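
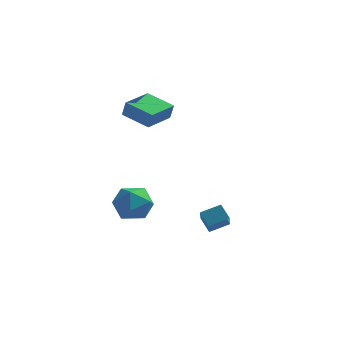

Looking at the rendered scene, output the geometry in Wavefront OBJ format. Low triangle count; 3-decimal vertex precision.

v -1.755 1.083 1.577
v -1.531 0.969 2.378
v -1.298 2.603 1.665
v -1.074 2.489 2.467
v -0.366 0.691 1.133
v -0.142 0.577 1.935
v 0.091 2.211 1.222
v 0.315 2.097 2.023
v -0.04 -3.375 -0.878
v 0.924 -3.122 -0.807
v 0.276 -4.198 -2.233
v 1.24 -3.945 -2.162
v 0.84 -4.579 -1.502
v 0.645 -4.07 -0.664
v 0.555 -3.25 -2.376
v 0.36 -2.741 -1.538
v 1.291 -3.044 -1.733
v 1.468 -3.866 -1.193
v -0.268 -3.454 -1.847
v -0.091 -4.276 -1.307
v 3.613 -3.824 -1.513
v 4.359 -3.319 -1.153
v 3.164 -2.416 -2.558
v 3.91 -1.911 -2.198
v 4.09 -4.109 -2.102
v 4.836 -3.604 -1.742
v 3.641 -2.701 -3.147
v 4.387 -2.196 -2.787
f 2 4 1
f 5 2 1
f 1 4 3
f 3 5 1
f 2 8 4
f 6 2 5
f 6 8 2
f 4 8 3
f 7 5 3
f 3 8 7
f 7 6 5
f 8 6 7
f 9 20 14
f 9 14 10
f 9 10 16
f 9 16 19
f 9 19 20
f 10 14 18
f 14 20 13
f 20 19 11
f 19 16 15
f 16 10 17
f 12 18 13
f 12 13 11
f 12 11 15
f 12 15 17
f 12 17 18
f 13 18 14
f 11 13 20
f 15 11 19
f 17 15 16
f 18 17 10
f 22 24 21
f 25 22 21
f 21 24 23
f 23 25 21
f 22 28 24
f 26 22 25
f 26 28 22
f 24 28 23
f 27 25 23
f 23 28 27
f 27 26 25
f 28 26 27



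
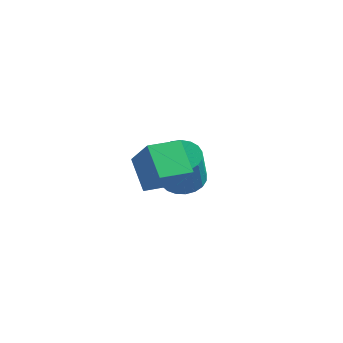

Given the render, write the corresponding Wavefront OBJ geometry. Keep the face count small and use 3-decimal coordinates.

v -2.136 -2.398 2.078
v -3.15 -1.471 3.046
v -1.222 -1.21 1.897
v -2.236 -0.283 2.865
v -1.124 -2.937 3.655
v -2.138 -2.01 4.623
v -0.21 -1.749 3.474
v -1.224 -0.822 4.442
v -2.982 3.071 -1.414
v -2.467 3.941 -1.17
v -2.424 3.38 0.739
v -2.938 2.509 0.494
v -2.879 4.064 -1.125
v -2.836 3.503 0.784
v -3.309 4.016 -1.129
v -3.266 3.454 0.78
v -3.682 3.804 -1.183
v -3.639 3.242 0.726
v -3.934 3.465 -1.277
v -3.891 2.904 0.632
v -4.021 3.058 -1.394
v -3.978 2.497 0.514
v -3.929 2.653 -1.515
v -3.886 2.092 0.393
v -3.673 2.321 -1.619
v -3.629 1.76 0.29
v -3.297 2.118 -1.687
v -3.254 1.557 0.221
v -2.867 2.08 -1.708
v -2.823 1.518 0.2
v -2.456 2.213 -1.679
v -2.413 1.652 0.23
v -2.137 2.494 -1.603
v -2.093 1.933 0.306
v -1.963 2.875 -1.495
v -1.92 2.314 0.414
v -1.966 3.29 -1.373
v -1.923 2.729 0.536
v -2.144 3.667 -1.258
v -2.101 3.106 0.651
f 2 4 1
f 5 2 1
f 1 4 3
f 3 5 1
f 2 8 4
f 6 2 5
f 6 8 2
f 4 8 3
f 7 5 3
f 3 8 7
f 7 6 5
f 8 6 7
f 10 9 13
f 10 13 11
f 11 13 14
f 11 14 12
f 13 9 15
f 13 15 14
f 14 15 16
f 14 16 12
f 15 9 17
f 15 17 16
f 16 17 18
f 16 18 12
f 17 9 19
f 17 19 18
f 18 19 20
f 18 20 12
f 19 9 21
f 19 21 20
f 20 21 22
f 20 22 12
f 21 9 23
f 21 23 22
f 22 23 24
f 22 24 12
f 23 9 25
f 23 25 24
f 24 25 26
f 24 26 12
f 25 9 27
f 25 27 26
f 26 27 28
f 26 28 12
f 27 9 29
f 27 29 28
f 28 29 30
f 28 30 12
f 29 9 31
f 29 31 30
f 30 31 32
f 30 32 12
f 31 9 33
f 31 33 32
f 32 33 34
f 32 34 12
f 33 9 35
f 33 35 34
f 34 35 36
f 34 36 12
f 35 9 37
f 35 37 36
f 36 37 38
f 36 38 12
f 37 9 39
f 37 39 38
f 38 39 40
f 38 40 12
f 39 9 10
f 39 10 40
f 40 10 11
f 40 11 12



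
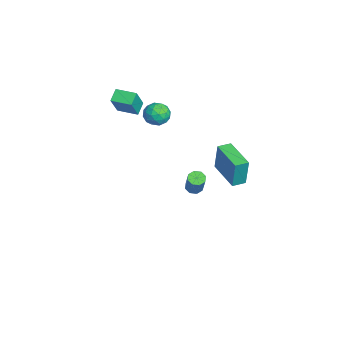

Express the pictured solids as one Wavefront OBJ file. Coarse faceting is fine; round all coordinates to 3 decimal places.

v -2.967 1.395 -3.51
v -2.486 1.484 -3.784
v -1.693 1.514 -2.383
v -2.173 1.425 -2.11
v -2.685 1.848 -3.68
v -1.892 1.879 -2.279
v -3.049 1.947 -3.476
v -2.256 1.978 -2.075
v -3.365 1.723 -3.292
v -2.571 1.753 -1.891
v -3.447 1.306 -3.237
v -2.654 1.336 -1.836
v -3.248 0.941 -3.341
v -2.455 0.972 -1.94
v -2.884 0.842 -3.545
v -2.091 0.873 -2.144
v -2.569 1.067 -3.729
v -1.775 1.097 -2.328
v 2.349 1.718 2.35
v 2.509 1.838 4.138
v 2.081 2.502 2.321
v 2.241 2.623 4.109
v 4.299 2.377 2.131
v 4.459 2.498 3.919
v 4.031 3.162 2.102
v 4.191 3.282 3.89
v -5.05 -2.537 3.212
v -4.143 -3.013 4.741
v -4.411 -1.406 3.185
v -3.503 -1.882 4.714
v -4.397 -2.918 2.706
v -3.489 -3.394 4.235
v -3.757 -1.787 2.679
v -2.85 -2.263 4.208
v -3.504 -0.125 3.425
v -3.035 -0.03 2.708
v -3.365 -1.51 3.332
v -2.896 -1.415 2.615
v -2.576 -1.165 3.375
v -2.662 -0.309 3.433
v -3.738 -1.231 2.607
v -3.824 -0.375 2.665
v -3.18 -0.713 2.202
v -2.462 -0.673 2.677
v -3.938 -0.867 3.363
v -3.22 -0.827 3.838
v -3.282 0.044 3.075
v -3.118 -1.584 2.965
v -2.93 -1.438 3.412
v -2.654 -1.381 2.99
v -3.062 -0.12 3.501
v -2.787 -0.064 3.079
v -2.516 -0.732 3.471
v -3.613 -1.476 2.961
v -3.338 -1.42 2.539
v -3.746 -0.159 3.05
v -3.47 -0.102 2.628
v -3.884 -0.808 2.569
v -3.092 -0.301 2.356
v -3.01 -1.115 2.301
v -3.505 -1.007 2.297
v -3.555 -0.504 2.331
v -2.669 -0.278 2.635
v -2.587 -1.092 2.58
v -2.399 -0.945 3.027
v -2.45 -0.442 3.061
v -2.754 -0.679 2.338
v -3.813 -0.448 3.46
v -3.731 -1.262 3.405
v -3.95 -1.098 2.979
v -4.001 -0.595 3.013
v -3.39 -0.425 3.739
v -3.308 -1.239 3.684
v -2.845 -1.036 3.709
v -2.895 -0.533 3.743
v -3.646 -0.861 3.702
f 2 1 5
f 2 5 3
f 3 5 6
f 3 6 4
f 5 1 7
f 5 7 6
f 6 7 8
f 6 8 4
f 7 1 9
f 7 9 8
f 8 9 10
f 8 10 4
f 9 1 11
f 9 11 10
f 10 11 12
f 10 12 4
f 11 1 13
f 11 13 12
f 12 13 14
f 12 14 4
f 13 1 15
f 13 15 14
f 14 15 16
f 14 16 4
f 15 1 17
f 15 17 16
f 16 17 18
f 16 18 4
f 17 1 2
f 17 2 18
f 18 2 3
f 18 3 4
f 20 22 19
f 23 20 19
f 19 22 21
f 21 23 19
f 20 26 22
f 24 20 23
f 24 26 20
f 22 26 21
f 25 23 21
f 21 26 25
f 25 24 23
f 26 24 25
f 28 30 27
f 31 28 27
f 27 30 29
f 29 31 27
f 28 34 30
f 32 28 31
f 32 34 28
f 30 34 29
f 33 31 29
f 29 34 33
f 33 32 31
f 34 32 33
f 35 72 51
f 72 46 75
f 51 75 40
f 72 75 51
f 35 51 47
f 51 40 52
f 47 52 36
f 51 52 47
f 35 47 56
f 47 36 57
f 56 57 42
f 47 57 56
f 35 56 68
f 56 42 71
f 68 71 45
f 56 71 68
f 35 68 72
f 68 45 76
f 72 76 46
f 68 76 72
f 36 52 63
f 52 40 66
f 63 66 44
f 52 66 63
f 40 75 53
f 75 46 74
f 53 74 39
f 75 74 53
f 46 76 73
f 76 45 69
f 73 69 37
f 76 69 73
f 45 71 70
f 71 42 58
f 70 58 41
f 71 58 70
f 42 57 62
f 57 36 59
f 62 59 43
f 57 59 62
f 38 64 50
f 64 44 65
f 50 65 39
f 64 65 50
f 38 50 48
f 50 39 49
f 48 49 37
f 50 49 48
f 38 48 55
f 48 37 54
f 55 54 41
f 48 54 55
f 38 55 60
f 55 41 61
f 60 61 43
f 55 61 60
f 38 60 64
f 60 43 67
f 64 67 44
f 60 67 64
f 39 65 53
f 65 44 66
f 53 66 40
f 65 66 53
f 37 49 73
f 49 39 74
f 73 74 46
f 49 74 73
f 41 54 70
f 54 37 69
f 70 69 45
f 54 69 70
f 43 61 62
f 61 41 58
f 62 58 42
f 61 58 62
f 44 67 63
f 67 43 59
f 63 59 36
f 67 59 63



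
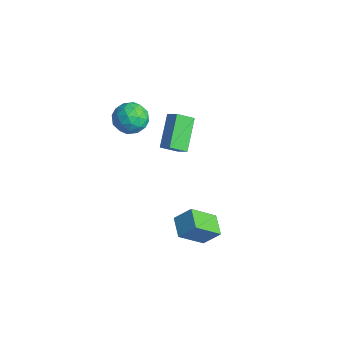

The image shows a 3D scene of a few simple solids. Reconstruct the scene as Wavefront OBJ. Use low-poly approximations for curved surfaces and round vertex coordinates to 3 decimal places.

v -3.366 -2.471 -0.548
v -2.949 -2.915 0.27
v -3.871 -3.945 -1.09
v -3.454 -4.389 -0.272
v -4.276 -3.794 -0.166
v -3.963 -2.882 0.169
v -2.857 -3.978 -0.989
v -2.544 -3.066 -0.654
v -2.634 -3.846 -0.002
v -3.511 -3.732 0.506
v -3.309 -3.128 -1.326
v -4.186 -3.014 -0.818
v -3.113 -2.563 -0.091
v -3.707 -4.297 -0.729
v -4.19 -3.947 -0.667
v -3.945 -4.207 -0.186
v -3.709 -2.544 -0.151
v -3.464 -2.805 0.33
v -4.244 -3.322 0.073
v -3.356 -4.055 -1.15
v -3.111 -4.316 -0.669
v -2.875 -2.653 -0.634
v -2.63 -2.913 -0.153
v -2.576 -3.538 -0.893
v -2.683 -3.372 0.23
v -2.98 -4.238 -0.089
v -2.629 -3.996 -0.511
v -2.445 -3.461 -0.314
v -3.198 -3.305 0.528
v -3.496 -4.171 0.21
v -3.978 -3.821 0.272
v -3.795 -3.286 0.469
v -3.014 -3.852 0.368
v -3.324 -2.689 -1.03
v -3.622 -3.555 -1.348
v -3.025 -3.574 -1.289
v -2.842 -3.039 -1.092
v -3.84 -2.622 -0.731
v -4.137 -3.488 -1.05
v -4.375 -3.399 -0.506
v -4.191 -2.864 -0.309
v -3.806 -3.008 -1.188
v -1.255 -1.966 -2.226
v -1.522 -2.865 -1.596
v -2.393 -0.78 -1.019
v -2.661 -1.679 -0.388
v -0.579 -1.821 -1.732
v -0.847 -2.72 -1.101
v -1.718 -0.635 -0.524
v -1.985 -1.534 0.106
v 3.549 -3.568 -4.747
v 3.339 -4.911 -3.537
v 2.471 -3.131 -4.449
v 2.261 -4.474 -3.239
v 4.059 -2.886 -3.901
v 3.849 -4.229 -2.691
v 2.981 -2.449 -3.603
v 2.771 -3.792 -2.393
f 1 38 17
f 38 12 41
f 17 41 6
f 38 41 17
f 1 17 13
f 17 6 18
f 13 18 2
f 17 18 13
f 1 13 22
f 13 2 23
f 22 23 8
f 13 23 22
f 1 22 34
f 22 8 37
f 34 37 11
f 22 37 34
f 1 34 38
f 34 11 42
f 38 42 12
f 34 42 38
f 2 18 29
f 18 6 32
f 29 32 10
f 18 32 29
f 6 41 19
f 41 12 40
f 19 40 5
f 41 40 19
f 12 42 39
f 42 11 35
f 39 35 3
f 42 35 39
f 11 37 36
f 37 8 24
f 36 24 7
f 37 24 36
f 8 23 28
f 23 2 25
f 28 25 9
f 23 25 28
f 4 30 16
f 30 10 31
f 16 31 5
f 30 31 16
f 4 16 14
f 16 5 15
f 14 15 3
f 16 15 14
f 4 14 21
f 14 3 20
f 21 20 7
f 14 20 21
f 4 21 26
f 21 7 27
f 26 27 9
f 21 27 26
f 4 26 30
f 26 9 33
f 30 33 10
f 26 33 30
f 5 31 19
f 31 10 32
f 19 32 6
f 31 32 19
f 3 15 39
f 15 5 40
f 39 40 12
f 15 40 39
f 7 20 36
f 20 3 35
f 36 35 11
f 20 35 36
f 9 27 28
f 27 7 24
f 28 24 8
f 27 24 28
f 10 33 29
f 33 9 25
f 29 25 2
f 33 25 29
f 44 46 43
f 47 44 43
f 43 46 45
f 45 47 43
f 44 50 46
f 48 44 47
f 48 50 44
f 46 50 45
f 49 47 45
f 45 50 49
f 49 48 47
f 50 48 49
f 52 54 51
f 55 52 51
f 51 54 53
f 53 55 51
f 52 58 54
f 56 52 55
f 56 58 52
f 54 58 53
f 57 55 53
f 53 58 57
f 57 56 55
f 58 56 57



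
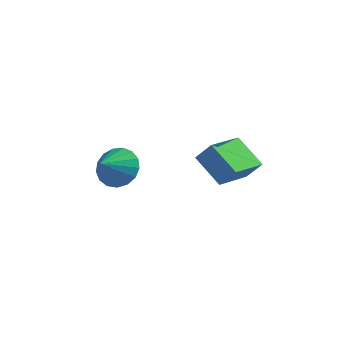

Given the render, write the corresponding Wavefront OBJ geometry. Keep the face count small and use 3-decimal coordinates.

v -1.96 0.793 -2.492
v -1.177 0.817 -1.531
v -1.666 2.73 -2.78
v -0.884 2.754 -1.818
v -0.536 0.406 -3.642
v 0.246 0.43 -2.68
v -0.243 2.343 -3.929
v 0.54 2.367 -2.968
v -3.428 -3.267 -1.687
v -2.991 -2.781 -0.827
v -3.552 -4.453 -0.953
v -3.498 -2.695 -0.773
v -3.989 -2.74 -0.929
v -4.352 -2.906 -1.258
v -4.502 -3.154 -1.686
v -4.407 -3.429 -2.114
v -4.087 -3.666 -2.443
v -3.617 -3.812 -2.6
v -3.103 -3.833 -2.547
v -2.664 -3.724 -2.297
v -2.399 -3.511 -1.908
v -2.371 -3.242 -1.467
v -2.585 -2.978 -1.077
f 2 4 1
f 5 2 1
f 1 4 3
f 3 5 1
f 2 8 4
f 6 2 5
f 6 8 2
f 4 8 3
f 7 5 3
f 3 8 7
f 7 6 5
f 8 6 7
f 10 9 12
f 10 12 11
f 12 9 13
f 12 13 11
f 13 9 14
f 13 14 11
f 14 9 15
f 14 15 11
f 15 9 16
f 15 16 11
f 16 9 17
f 16 17 11
f 17 9 18
f 17 18 11
f 18 9 19
f 18 19 11
f 19 9 20
f 19 20 11
f 20 9 21
f 20 21 11
f 21 9 22
f 21 22 11
f 22 9 23
f 22 23 11
f 23 9 10
f 23 10 11



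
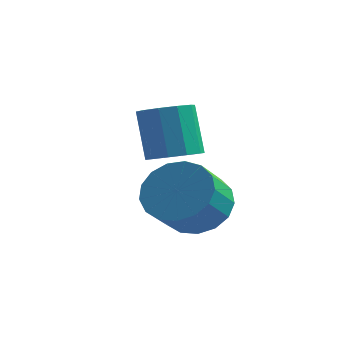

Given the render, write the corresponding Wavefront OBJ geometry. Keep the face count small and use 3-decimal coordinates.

v -0.411 -1.6 1.599
v -0.068 -1.03 2.318
v -0.045 -2.03 3.1
v -0.389 -2.6 2.381
v -0.534 -1.003 2.366
v -0.511 -2.003 3.148
v -0.972 -1.112 2.238
v -0.949 -2.113 3.021
v -1.281 -1.334 1.964
v -1.258 -2.334 2.746
v -1.391 -1.616 1.606
v -1.368 -2.617 2.388
v -1.277 -1.895 1.247
v -1.254 -2.895 2.029
v -0.964 -2.106 0.968
v -0.942 -3.106 1.75
v -0.525 -2.201 0.833
v -0.502 -3.201 1.616
v -0.06 -2.159 0.874
v -0.037 -3.159 1.657
v 0.325 -1.988 1.081
v 0.348 -2.988 1.864
v 0.541 -1.728 1.407
v 0.564 -2.729 2.189
v 0.539 -1.439 1.776
v 0.562 -2.44 2.559
v 0.319 -1.187 2.105
v 0.342 -2.187 2.888
v -1.928 -0.116 2.49
v -1.203 -0.074 2.715
v -1.687 0.258 4.214
v -2.412 0.216 3.99
v -1.338 0.355 2.577
v -1.821 0.686 4.076
v -1.697 0.603 2.406
v -2.181 0.935 3.905
v -2.145 0.577 2.267
v -2.629 0.909 3.766
v -2.51 0.287 2.213
v -2.994 0.618 3.713
v -2.653 -0.158 2.266
v -3.137 0.174 3.765
v -2.519 -0.586 2.404
v -3.002 -0.255 3.903
v -2.159 -0.835 2.575
v -2.643 -0.503 4.074
v -1.711 -0.809 2.714
v -2.195 -0.477 4.213
v -1.346 -0.518 2.767
v -1.83 -0.187 4.267
f 2 1 5
f 2 5 3
f 3 5 6
f 3 6 4
f 5 1 7
f 5 7 6
f 6 7 8
f 6 8 4
f 7 1 9
f 7 9 8
f 8 9 10
f 8 10 4
f 9 1 11
f 9 11 10
f 10 11 12
f 10 12 4
f 11 1 13
f 11 13 12
f 12 13 14
f 12 14 4
f 13 1 15
f 13 15 14
f 14 15 16
f 14 16 4
f 15 1 17
f 15 17 16
f 16 17 18
f 16 18 4
f 17 1 19
f 17 19 18
f 18 19 20
f 18 20 4
f 19 1 21
f 19 21 20
f 20 21 22
f 20 22 4
f 21 1 23
f 21 23 22
f 22 23 24
f 22 24 4
f 23 1 25
f 23 25 24
f 24 25 26
f 24 26 4
f 25 1 27
f 25 27 26
f 26 27 28
f 26 28 4
f 27 1 2
f 27 2 28
f 28 2 3
f 28 3 4
f 30 29 33
f 30 33 31
f 31 33 34
f 31 34 32
f 33 29 35
f 33 35 34
f 34 35 36
f 34 36 32
f 35 29 37
f 35 37 36
f 36 37 38
f 36 38 32
f 37 29 39
f 37 39 38
f 38 39 40
f 38 40 32
f 39 29 41
f 39 41 40
f 40 41 42
f 40 42 32
f 41 29 43
f 41 43 42
f 42 43 44
f 42 44 32
f 43 29 45
f 43 45 44
f 44 45 46
f 44 46 32
f 45 29 47
f 45 47 46
f 46 47 48
f 46 48 32
f 47 29 49
f 47 49 48
f 48 49 50
f 48 50 32
f 49 29 30
f 49 30 50
f 50 30 31
f 50 31 32



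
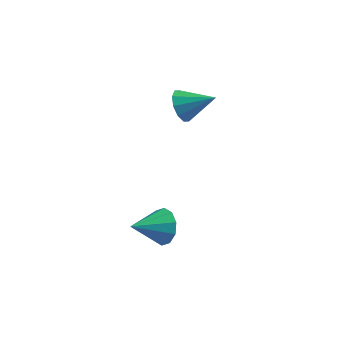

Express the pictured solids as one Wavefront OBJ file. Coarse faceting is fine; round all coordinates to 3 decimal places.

v -0.652 -1.258 -3.547
v -0.07 -1.455 -2.931
v -1.728 -2.202 -2.833
v -0.343 -1.021 -2.768
v -0.734 -0.678 -2.904
v -1.094 -0.556 -3.284
v -1.285 -0.702 -3.765
v -1.233 -1.06 -4.163
v -0.96 -1.494 -4.325
v -0.569 -1.838 -4.19
v -0.21 -1.96 -3.809
v -0.019 -1.813 -3.328
v -1.026 3.713 -0.33
v -0.662 3.907 -1.039
v 0.366 3.807 0.41
v -0.81 4.337 -0.816
v -1.04 4.529 -0.408
v -1.265 4.41 0.031
v -1.399 4.024 0.331
v -1.39 3.519 0.379
v -1.243 3.089 0.156
v -1.012 2.897 -0.253
v -0.787 3.017 -0.691
v -0.654 3.402 -0.991
f 2 1 4
f 2 4 3
f 4 1 5
f 4 5 3
f 5 1 6
f 5 6 3
f 6 1 7
f 6 7 3
f 7 1 8
f 7 8 3
f 8 1 9
f 8 9 3
f 9 1 10
f 9 10 3
f 10 1 11
f 10 11 3
f 11 1 12
f 11 12 3
f 12 1 2
f 12 2 3
f 14 13 16
f 14 16 15
f 16 13 17
f 16 17 15
f 17 13 18
f 17 18 15
f 18 13 19
f 18 19 15
f 19 13 20
f 19 20 15
f 20 13 21
f 20 21 15
f 21 13 22
f 21 22 15
f 22 13 23
f 22 23 15
f 23 13 24
f 23 24 15
f 24 13 14
f 24 14 15



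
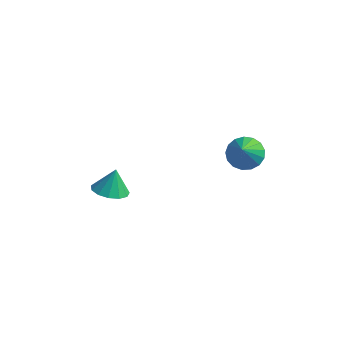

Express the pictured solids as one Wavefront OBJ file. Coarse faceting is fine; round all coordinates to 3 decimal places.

v -3.939 1.437 -2.241
v -3.241 1.801 -2.431
v -3.861 1.843 -1.179
v -3.572 2.102 -2.522
v -4.019 2.191 -2.524
v -4.441 2.041 -2.436
v -4.703 1.699 -2.286
v -4.723 1.274 -2.122
v -4.494 0.9 -1.995
v -4.088 0.697 -1.947
v -3.635 0.728 -1.992
v -3.278 0.985 -2.116
v -3.131 1.385 -2.28
v 1.195 3.253 0.801
v 1.975 3.356 0.729
v 1.405 2.407 1.859
v 1.87 3.629 0.968
v 1.61 3.816 1.169
v 1.255 3.874 1.286
v 0.886 3.79 1.292
v 0.588 3.582 1.185
v 0.43 3.3 0.991
v 0.446 3.006 0.753
v 0.634 2.769 0.526
v 0.951 2.643 0.362
v 1.323 2.657 0.299
v 1.667 2.807 0.351
v 1.902 3.059 0.506
f 2 1 4
f 2 4 3
f 4 1 5
f 4 5 3
f 5 1 6
f 5 6 3
f 6 1 7
f 6 7 3
f 7 1 8
f 7 8 3
f 8 1 9
f 8 9 3
f 9 1 10
f 9 10 3
f 10 1 11
f 10 11 3
f 11 1 12
f 11 12 3
f 12 1 13
f 12 13 3
f 13 1 2
f 13 2 3
f 15 14 17
f 15 17 16
f 17 14 18
f 17 18 16
f 18 14 19
f 18 19 16
f 19 14 20
f 19 20 16
f 20 14 21
f 20 21 16
f 21 14 22
f 21 22 16
f 22 14 23
f 22 23 16
f 23 14 24
f 23 24 16
f 24 14 25
f 24 25 16
f 25 14 26
f 25 26 16
f 26 14 27
f 26 27 16
f 27 14 28
f 27 28 16
f 28 14 15
f 28 15 16



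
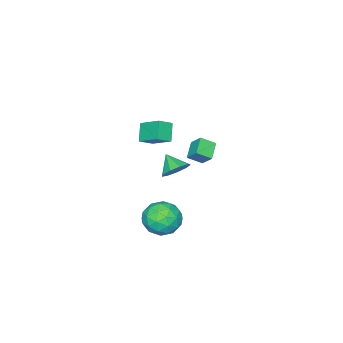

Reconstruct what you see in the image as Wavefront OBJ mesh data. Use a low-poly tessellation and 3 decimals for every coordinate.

v -3.179 -3.127 0.449
v -2.357 -3.429 0.932
v -3.146 -1.746 1.256
v -2.325 -2.048 1.74
v -2.455 -2.612 -0.46
v -1.634 -2.914 0.024
v -2.423 -1.231 0.348
v -1.601 -1.533 0.831
v 0.304 3.477 3.343
v 0.881 2.916 3.828
v 0.388 4.17 4.045
v 0.965 3.609 4.53
v 1.175 3.911 2.81
v 1.752 3.35 3.295
v 1.259 4.604 3.512
v 1.836 4.043 3.997
v 0.155 1.732 -3.267
v 1.156 1.454 -2.67
v 0.204 0.006 -4.15
v 1.205 -0.272 -3.553
v 0.163 -0.185 -2.968
v 0.132 0.882 -2.422
v 1.228 0.578 -4.398
v 1.197 1.645 -3.852
v 1.819 0.741 -3.369
v 1.161 0.27 -2.484
v 0.199 1.19 -4.336
v -0.459 0.719 -3.451
v 0.651 1.745 -2.891
v 0.709 -0.285 -3.929
v 0.096 -0.233 -3.585
v 0.685 -0.396 -3.234
v 0.049 1.408 -2.745
v 0.638 1.245 -2.394
v 0.054 0.282 -2.569
v 0.722 0.215 -4.426
v 1.311 0.052 -4.075
v 0.675 1.856 -3.586
v 1.264 1.693 -3.235
v 1.306 1.178 -4.251
v 1.629 1.163 -2.95
v 1.658 0.148 -3.47
v 1.672 0.647 -3.966
v 1.654 1.274 -3.646
v 1.243 0.886 -2.431
v 1.272 -0.129 -2.95
v 0.659 -0.078 -2.606
v 0.641 0.549 -2.285
v 1.632 0.466 -2.842
v 0.088 1.589 -3.87
v 0.117 0.574 -4.389
v 0.719 0.911 -4.535
v 0.701 1.538 -4.214
v -0.298 1.312 -3.35
v -0.269 0.297 -3.87
v -0.294 0.186 -3.174
v -0.312 0.813 -2.854
v -0.272 0.994 -3.978
v -1.89 -0.43 -1.414
v -1.014 -0.638 -1.395
v -2.13 -1.37 -0.626
v -1.144 -0.232 -0.95
v -1.623 0.081 -0.722
v -2.227 0.155 -0.818
v -2.673 -0.045 -1.193
v -2.752 -0.424 -1.67
v -2.429 -0.807 -2.028
v -1.853 -1.013 -2.099
v -1.294 -0.946 -1.848
f 2 4 1
f 5 2 1
f 1 4 3
f 3 5 1
f 2 8 4
f 6 2 5
f 6 8 2
f 4 8 3
f 7 5 3
f 3 8 7
f 7 6 5
f 8 6 7
f 10 12 9
f 13 10 9
f 9 12 11
f 11 13 9
f 10 16 12
f 14 10 13
f 14 16 10
f 12 16 11
f 15 13 11
f 11 16 15
f 15 14 13
f 16 14 15
f 17 54 33
f 54 28 57
f 33 57 22
f 54 57 33
f 17 33 29
f 33 22 34
f 29 34 18
f 33 34 29
f 17 29 38
f 29 18 39
f 38 39 24
f 29 39 38
f 17 38 50
f 38 24 53
f 50 53 27
f 38 53 50
f 17 50 54
f 50 27 58
f 54 58 28
f 50 58 54
f 18 34 45
f 34 22 48
f 45 48 26
f 34 48 45
f 22 57 35
f 57 28 56
f 35 56 21
f 57 56 35
f 28 58 55
f 58 27 51
f 55 51 19
f 58 51 55
f 27 53 52
f 53 24 40
f 52 40 23
f 53 40 52
f 24 39 44
f 39 18 41
f 44 41 25
f 39 41 44
f 20 46 32
f 46 26 47
f 32 47 21
f 46 47 32
f 20 32 30
f 32 21 31
f 30 31 19
f 32 31 30
f 20 30 37
f 30 19 36
f 37 36 23
f 30 36 37
f 20 37 42
f 37 23 43
f 42 43 25
f 37 43 42
f 20 42 46
f 42 25 49
f 46 49 26
f 42 49 46
f 21 47 35
f 47 26 48
f 35 48 22
f 47 48 35
f 19 31 55
f 31 21 56
f 55 56 28
f 31 56 55
f 23 36 52
f 36 19 51
f 52 51 27
f 36 51 52
f 25 43 44
f 43 23 40
f 44 40 24
f 43 40 44
f 26 49 45
f 49 25 41
f 45 41 18
f 49 41 45
f 60 59 62
f 60 62 61
f 62 59 63
f 62 63 61
f 63 59 64
f 63 64 61
f 64 59 65
f 64 65 61
f 65 59 66
f 65 66 61
f 66 59 67
f 66 67 61
f 67 59 68
f 67 68 61
f 68 59 69
f 68 69 61
f 69 59 60
f 69 60 61



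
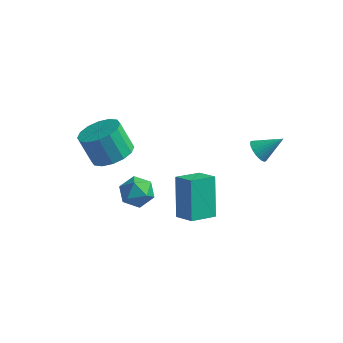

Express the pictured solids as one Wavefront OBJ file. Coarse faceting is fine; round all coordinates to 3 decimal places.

v 2.635 2.694 -0.965
v 2.895 2.953 -1.453
v 3.565 3.246 -0.175
v 2.74 3.121 -1.388
v 2.569 3.225 -1.259
v 2.408 3.247 -1.085
v 2.281 3.186 -0.893
v 2.209 3.049 -0.712
v 2.201 2.859 -0.57
v 2.259 2.643 -0.488
v 2.374 2.435 -0.478
v 2.53 2.267 -0.543
v 2.701 2.163 -0.672
v 2.862 2.14 -0.846
v 2.988 2.202 -1.038
v 3.061 2.338 -1.218
v 3.069 2.529 -1.361
v 3.011 2.745 -1.443
v 2.331 -3.641 -0.164
v 1.865 -2.709 1.532
v 1.468 -3.283 -0.597
v 1.002 -2.351 1.098
v 2.958 -2.609 -0.558
v 2.492 -1.677 1.137
v 2.095 -2.251 -0.992
v 1.629 -1.319 0.704
v -2.345 0.479 -2.897
v -1.867 0.729 -3.583
v -2.013 -0.869 -3.157
v -1.535 -0.619 -3.843
v -1.271 -0.427 -3.033
v -1.476 0.406 -2.873
v -2.404 -0.546 -3.867
v -2.609 0.287 -3.707
v -1.903 0.096 -4.182
v -1.203 0.169 -3.667
v -2.677 -0.309 -3.073
v -1.977 -0.236 -2.558
v -1.975 -2.184 1.262
v -1.222 -2.655 1.677
v -1.892 -2.586 2.972
v -2.645 -2.116 2.558
v -1.104 -2.163 1.712
v -1.775 -2.094 3.007
v -1.22 -1.677 1.626
v -1.89 -1.608 2.921
v -1.537 -1.326 1.443
v -2.208 -1.257 2.738
v -1.972 -1.206 1.212
v -2.643 -1.137 2.507
v -2.408 -1.348 0.994
v -3.079 -1.279 2.289
v -2.728 -1.714 0.848
v -3.398 -1.645 2.143
v -2.845 -2.206 0.813
v -3.516 -2.137 2.108
v -2.73 -2.692 0.899
v -3.4 -2.623 2.194
v -2.412 -3.043 1.082
v -3.083 -2.974 2.377
v -1.977 -3.163 1.313
v -2.648 -3.094 2.608
v -1.541 -3.021 1.531
v -2.212 -2.952 2.826
f 2 1 4
f 2 4 3
f 4 1 5
f 4 5 3
f 5 1 6
f 5 6 3
f 6 1 7
f 6 7 3
f 7 1 8
f 7 8 3
f 8 1 9
f 8 9 3
f 9 1 10
f 9 10 3
f 10 1 11
f 10 11 3
f 11 1 12
f 11 12 3
f 12 1 13
f 12 13 3
f 13 1 14
f 13 14 3
f 14 1 15
f 14 15 3
f 15 1 16
f 15 16 3
f 16 1 17
f 16 17 3
f 17 1 18
f 17 18 3
f 18 1 2
f 18 2 3
f 20 22 19
f 23 20 19
f 19 22 21
f 21 23 19
f 20 26 22
f 24 20 23
f 24 26 20
f 22 26 21
f 25 23 21
f 21 26 25
f 25 24 23
f 26 24 25
f 27 38 32
f 27 32 28
f 27 28 34
f 27 34 37
f 27 37 38
f 28 32 36
f 32 38 31
f 38 37 29
f 37 34 33
f 34 28 35
f 30 36 31
f 30 31 29
f 30 29 33
f 30 33 35
f 30 35 36
f 31 36 32
f 29 31 38
f 33 29 37
f 35 33 34
f 36 35 28
f 40 39 43
f 40 43 41
f 41 43 44
f 41 44 42
f 43 39 45
f 43 45 44
f 44 45 46
f 44 46 42
f 45 39 47
f 45 47 46
f 46 47 48
f 46 48 42
f 47 39 49
f 47 49 48
f 48 49 50
f 48 50 42
f 49 39 51
f 49 51 50
f 50 51 52
f 50 52 42
f 51 39 53
f 51 53 52
f 52 53 54
f 52 54 42
f 53 39 55
f 53 55 54
f 54 55 56
f 54 56 42
f 55 39 57
f 55 57 56
f 56 57 58
f 56 58 42
f 57 39 59
f 57 59 58
f 58 59 60
f 58 60 42
f 59 39 61
f 59 61 60
f 60 61 62
f 60 62 42
f 61 39 63
f 61 63 62
f 62 63 64
f 62 64 42
f 63 39 40
f 63 40 64
f 64 40 41
f 64 41 42



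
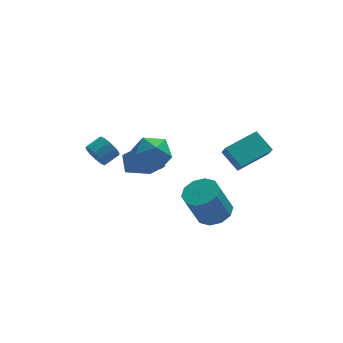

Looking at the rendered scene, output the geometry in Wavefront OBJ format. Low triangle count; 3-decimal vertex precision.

v -1.645 0.813 -1.251
v -1.626 1.78 -0.612
v -2.328 1.515 -2.293
v -2.309 2.482 -1.654
v -0.231 1.218 -1.906
v -0.212 2.185 -1.267
v -0.914 1.92 -2.948
v -0.895 2.887 -2.309
v 1.963 -0.963 -4.24
v 2.936 -1.167 -3.871
v 2.129 -1.462 -1.911
v 1.157 -1.257 -2.28
v 2.83 -0.522 -3.817
v 2.023 -0.817 -1.857
v 2.393 -0.046 -3.925
v 1.587 -0.341 -1.965
v 1.792 0.08 -4.154
v 0.986 -0.215 -2.193
v 1.257 -0.192 -4.415
v 0.45 -0.487 -2.455
v 0.991 -0.758 -4.609
v 0.184 -1.053 -2.649
v 1.097 -1.403 -4.663
v 0.29 -1.698 -2.703
v 1.533 -1.879 -4.555
v 0.727 -2.174 -2.595
v 2.134 -2.005 -4.327
v 1.328 -2.3 -2.366
v 2.67 -1.733 -4.065
v 1.863 -2.028 -2.105
v -3.773 2.46 -1.491
v -3.334 2.075 -2.008
v -2.468 2.495 -1.586
v -2.907 2.88 -1.069
v -3.448 2.503 -2.199
v -2.583 2.922 -1.777
v -3.686 2.914 -2.119
v -2.821 3.334 -1.697
v -3.958 3.152 -1.8
v -3.092 3.572 -1.378
v -4.158 3.126 -1.362
v -3.293 3.545 -0.94
v -4.212 2.845 -0.974
v -3.346 3.265 -0.552
v -4.097 2.418 -0.783
v -3.232 2.837 -0.361
v -3.859 2.006 -0.863
v -2.994 2.426 -0.441
v -3.588 1.768 -1.182
v -2.722 2.188 -0.76
v -3.387 1.795 -1.62
v -2.522 2.214 -1.198
v 2.403 -5.08 2.459
v 1.789 -4.131 3.233
v 2.343 -4.517 1.722
v 1.729 -3.568 2.496
v 4.151 -4.312 2.904
v 3.537 -3.363 3.678
v 4.091 -3.749 2.167
v 3.477 -2.8 2.941
v -1.944 -1.847 2.871
v -1.438 -1.159 2.075
v -1.682 -3.341 1.745
v -1.176 -2.653 0.949
v -0.638 -2.866 1.963
v -0.8 -1.943 2.659
v -2.32 -2.557 1.161
v -2.482 -1.634 1.857
v -1.671 -1.598 1.019
v -0.631 -1.789 1.514
v -2.489 -2.711 2.306
v -1.449 -2.902 2.801
f 2 4 1
f 5 2 1
f 1 4 3
f 3 5 1
f 2 8 4
f 6 2 5
f 6 8 2
f 4 8 3
f 7 5 3
f 3 8 7
f 7 6 5
f 8 6 7
f 10 9 13
f 10 13 11
f 11 13 14
f 11 14 12
f 13 9 15
f 13 15 14
f 14 15 16
f 14 16 12
f 15 9 17
f 15 17 16
f 16 17 18
f 16 18 12
f 17 9 19
f 17 19 18
f 18 19 20
f 18 20 12
f 19 9 21
f 19 21 20
f 20 21 22
f 20 22 12
f 21 9 23
f 21 23 22
f 22 23 24
f 22 24 12
f 23 9 25
f 23 25 24
f 24 25 26
f 24 26 12
f 25 9 27
f 25 27 26
f 26 27 28
f 26 28 12
f 27 9 29
f 27 29 28
f 28 29 30
f 28 30 12
f 29 9 10
f 29 10 30
f 30 10 11
f 30 11 12
f 32 31 35
f 32 35 33
f 33 35 36
f 33 36 34
f 35 31 37
f 35 37 36
f 36 37 38
f 36 38 34
f 37 31 39
f 37 39 38
f 38 39 40
f 38 40 34
f 39 31 41
f 39 41 40
f 40 41 42
f 40 42 34
f 41 31 43
f 41 43 42
f 42 43 44
f 42 44 34
f 43 31 45
f 43 45 44
f 44 45 46
f 44 46 34
f 45 31 47
f 45 47 46
f 46 47 48
f 46 48 34
f 47 31 49
f 47 49 48
f 48 49 50
f 48 50 34
f 49 31 51
f 49 51 50
f 50 51 52
f 50 52 34
f 51 31 32
f 51 32 52
f 52 32 33
f 52 33 34
f 54 56 53
f 57 54 53
f 53 56 55
f 55 57 53
f 54 60 56
f 58 54 57
f 58 60 54
f 56 60 55
f 59 57 55
f 55 60 59
f 59 58 57
f 60 58 59
f 61 72 66
f 61 66 62
f 61 62 68
f 61 68 71
f 61 71 72
f 62 66 70
f 66 72 65
f 72 71 63
f 71 68 67
f 68 62 69
f 64 70 65
f 64 65 63
f 64 63 67
f 64 67 69
f 64 69 70
f 65 70 66
f 63 65 72
f 67 63 71
f 69 67 68
f 70 69 62



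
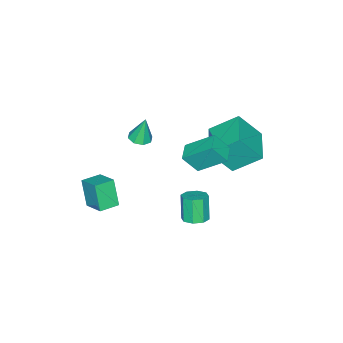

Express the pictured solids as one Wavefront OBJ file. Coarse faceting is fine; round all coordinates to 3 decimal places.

v 1.687 2.515 1.825
v 1.153 3.919 2.971
v 2.629 2.964 1.713
v 2.096 4.369 2.859
v 2.124 1.851 2.841
v 1.591 3.256 3.987
v 3.067 2.301 2.729
v 2.533 3.705 3.875
v 3.359 -2.325 -3.027
v 2.978 -2.903 -1.496
v 3.814 -1.118 -2.458
v 3.433 -1.696 -0.927
v 4.407 -2.764 -2.933
v 4.026 -3.342 -1.402
v 4.862 -1.557 -2.364
v 4.481 -2.135 -0.833
v -2.507 3.569 1.086
v -1.727 2.614 2.685
v -0.828 4.681 0.93
v -0.047 3.725 2.53
v -1.733 2.235 -0.09
v -0.952 1.279 1.51
v -0.053 3.346 -0.245
v 0.727 2.391 1.354
v 0.962 1.749 -4.433
v 1.605 2.021 -4.159
v 1.14 1.664 -2.713
v 0.498 1.391 -2.987
v 1.194 2.42 -4.192
v 0.729 2.063 -2.747
v 0.647 2.426 -4.367
v 0.182 2.068 -2.921
v 0.285 2.035 -4.58
v -0.18 1.677 -3.134
v 0.32 1.476 -4.707
v -0.145 1.119 -3.261
v 0.731 1.077 -4.673
v 0.266 0.72 -3.228
v 1.278 1.072 -4.499
v 0.813 0.714 -3.053
v 1.64 1.463 -4.286
v 1.175 1.105 -2.84
v 0.628 -1.98 0.32
v 1.132 -2.404 0.442
v 0.472 -1.72 1.86
v 1.293 -1.921 0.378
v 1.065 -1.473 0.279
v 0.581 -1.321 0.204
v 0.125 -1.555 0.197
v -0.037 -2.038 0.262
v 0.192 -2.486 0.361
v 0.676 -2.638 0.435
f 2 4 1
f 5 2 1
f 1 4 3
f 3 5 1
f 2 8 4
f 6 2 5
f 6 8 2
f 4 8 3
f 7 5 3
f 3 8 7
f 7 6 5
f 8 6 7
f 10 12 9
f 13 10 9
f 9 12 11
f 11 13 9
f 10 16 12
f 14 10 13
f 14 16 10
f 12 16 11
f 15 13 11
f 11 16 15
f 15 14 13
f 16 14 15
f 18 20 17
f 21 18 17
f 17 20 19
f 19 21 17
f 18 24 20
f 22 18 21
f 22 24 18
f 20 24 19
f 23 21 19
f 19 24 23
f 23 22 21
f 24 22 23
f 26 25 29
f 26 29 27
f 27 29 30
f 27 30 28
f 29 25 31
f 29 31 30
f 30 31 32
f 30 32 28
f 31 25 33
f 31 33 32
f 32 33 34
f 32 34 28
f 33 25 35
f 33 35 34
f 34 35 36
f 34 36 28
f 35 25 37
f 35 37 36
f 36 37 38
f 36 38 28
f 37 25 39
f 37 39 38
f 38 39 40
f 38 40 28
f 39 25 41
f 39 41 40
f 40 41 42
f 40 42 28
f 41 25 26
f 41 26 42
f 42 26 27
f 42 27 28
f 44 43 46
f 44 46 45
f 46 43 47
f 46 47 45
f 47 43 48
f 47 48 45
f 48 43 49
f 48 49 45
f 49 43 50
f 49 50 45
f 50 43 51
f 50 51 45
f 51 43 52
f 51 52 45
f 52 43 44
f 52 44 45



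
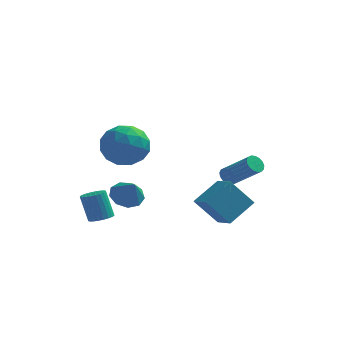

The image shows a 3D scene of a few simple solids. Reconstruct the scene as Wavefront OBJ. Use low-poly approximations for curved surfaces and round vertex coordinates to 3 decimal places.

v -3.112 2.231 -2.02
v -2.33 2.479 -2.277
v -2.588 1.609 -1.02
v -2.556 2.878 -1.909
v -3.043 2.975 -1.594
v -3.563 2.724 -1.478
v -3.871 2.242 -1.616
v -3.825 1.756 -1.943
v -3.445 1.491 -2.306
v -2.91 1.573 -2.536
v -2.469 1.963 -2.524
v -3.347 -1.595 -1.763
v -2.976 -1.124 -1.726
v -3.403 -0.895 -0.38
v -3.773 -1.365 -0.417
v -3.172 -1.022 -1.805
v -3.598 -0.793 -0.459
v -3.394 -1.008 -1.878
v -3.82 -0.778 -0.532
v -3.609 -1.082 -1.933
v -4.035 -0.853 -0.588
v -3.784 -1.235 -1.962
v -4.21 -1.006 -0.617
v -3.892 -1.443 -1.962
v -4.319 -1.213 -0.616
v -3.918 -1.673 -1.93
v -4.344 -1.444 -0.585
v -3.856 -1.892 -1.874
v -4.283 -1.663 -0.528
v -3.717 -2.065 -1.8
v -4.144 -1.836 -0.454
v -3.522 -2.167 -1.721
v -3.948 -1.938 -0.375
v -3.3 -2.182 -1.648
v -3.726 -1.952 -0.302
v -3.085 -2.107 -1.592
v -3.511 -1.878 -0.247
v -2.91 -1.954 -1.563
v -3.336 -1.725 -0.218
v -2.801 -1.747 -1.564
v -3.228 -1.517 -0.218
v -2.776 -1.516 -1.595
v -3.202 -1.287 -0.25
v -2.837 -1.297 -1.652
v -3.264 -1.068 -0.306
v 1.278 4.087 -1.219
v 1.624 4.416 -1.45
v 3.007 3.803 -0.251
v 2.662 3.473 -0.021
v 1.523 4.554 -1.263
v 2.907 3.941 -0.064
v 1.367 4.586 -1.066
v 2.75 3.973 0.133
v 1.19 4.503 -0.904
v 2.573 3.89 0.294
v 1.033 4.325 -0.814
v 2.416 3.712 0.384
v 0.933 4.092 -0.817
v 2.316 3.479 0.381
v 0.911 3.858 -0.913
v 2.295 3.245 0.286
v 0.974 3.676 -1.078
v 2.357 3.063 0.12
v 1.107 3.588 -1.276
v 2.49 2.975 -0.078
v 1.278 3.615 -1.461
v 2.662 3.002 -0.262
v 1.45 3.749 -1.59
v 2.833 3.136 -0.392
v 1.583 3.961 -1.635
v 2.966 3.348 -0.436
v 1.645 4.201 -1.584
v 3.029 3.588 -0.386
v 0.514 -0.215 -0.983
v 1.389 0.858 -0.104
v 1.571 -0.019 -2.274
v 2.446 1.054 -1.395
v 1.254 -1.194 -0.525
v 2.129 -0.121 0.354
v 2.311 -0.998 -1.816
v 3.186 0.075 -0.937
v -3.612 -0.463 1.949
v -2.752 0.173 1.385
v -2.288 -1.113 3.235
v -1.428 -0.477 2.671
v -2.297 0.095 3.287
v -3.116 0.497 2.492
v -1.924 -1.437 2.128
v -2.743 -1.035 1.333
v -1.709 -0.428 1.496
v -1.94 0.518 2.212
v -3.1 -1.458 2.408
v -3.331 -0.512 3.124
v -3.298 -0.088 1.554
v -1.742 -0.852 3.066
v -2.253 -0.516 3.428
v -1.747 -0.142 3.096
v -3.512 0.102 2.205
v -3.006 0.476 1.874
v -2.739 0.43 2.991
v -2.034 -1.416 2.746
v -1.528 -1.042 2.415
v -3.293 -0.798 1.524
v -2.787 -0.424 1.192
v -2.301 -1.37 1.629
v -2.18 -0.067 1.288
v -1.401 -0.45 2.043
v -1.693 -1.014 1.724
v -2.174 -0.778 1.257
v -2.315 0.489 1.709
v -1.537 0.107 2.465
v -2.048 0.443 2.827
v -2.529 0.679 2.36
v -1.702 0.135 1.774
v -3.503 -1.047 2.155
v -2.725 -1.429 2.911
v -2.511 -1.619 2.26
v -2.992 -1.383 1.793
v -3.639 -0.49 2.577
v -2.86 -0.873 3.332
v -2.866 -0.162 3.363
v -3.347 0.074 2.896
v -3.338 -1.075 2.846
f 2 1 4
f 2 4 3
f 4 1 5
f 4 5 3
f 5 1 6
f 5 6 3
f 6 1 7
f 6 7 3
f 7 1 8
f 7 8 3
f 8 1 9
f 8 9 3
f 9 1 10
f 9 10 3
f 10 1 11
f 10 11 3
f 11 1 2
f 11 2 3
f 13 12 16
f 13 16 14
f 14 16 17
f 14 17 15
f 16 12 18
f 16 18 17
f 17 18 19
f 17 19 15
f 18 12 20
f 18 20 19
f 19 20 21
f 19 21 15
f 20 12 22
f 20 22 21
f 21 22 23
f 21 23 15
f 22 12 24
f 22 24 23
f 23 24 25
f 23 25 15
f 24 12 26
f 24 26 25
f 25 26 27
f 25 27 15
f 26 12 28
f 26 28 27
f 27 28 29
f 27 29 15
f 28 12 30
f 28 30 29
f 29 30 31
f 29 31 15
f 30 12 32
f 30 32 31
f 31 32 33
f 31 33 15
f 32 12 34
f 32 34 33
f 33 34 35
f 33 35 15
f 34 12 36
f 34 36 35
f 35 36 37
f 35 37 15
f 36 12 38
f 36 38 37
f 37 38 39
f 37 39 15
f 38 12 40
f 38 40 39
f 39 40 41
f 39 41 15
f 40 12 42
f 40 42 41
f 41 42 43
f 41 43 15
f 42 12 44
f 42 44 43
f 43 44 45
f 43 45 15
f 44 12 13
f 44 13 45
f 45 13 14
f 45 14 15
f 47 46 50
f 47 50 48
f 48 50 51
f 48 51 49
f 50 46 52
f 50 52 51
f 51 52 53
f 51 53 49
f 52 46 54
f 52 54 53
f 53 54 55
f 53 55 49
f 54 46 56
f 54 56 55
f 55 56 57
f 55 57 49
f 56 46 58
f 56 58 57
f 57 58 59
f 57 59 49
f 58 46 60
f 58 60 59
f 59 60 61
f 59 61 49
f 60 46 62
f 60 62 61
f 61 62 63
f 61 63 49
f 62 46 64
f 62 64 63
f 63 64 65
f 63 65 49
f 64 46 66
f 64 66 65
f 65 66 67
f 65 67 49
f 66 46 68
f 66 68 67
f 67 68 69
f 67 69 49
f 68 46 70
f 68 70 69
f 69 70 71
f 69 71 49
f 70 46 72
f 70 72 71
f 71 72 73
f 71 73 49
f 72 46 47
f 72 47 73
f 73 47 48
f 73 48 49
f 75 77 74
f 78 75 74
f 74 77 76
f 76 78 74
f 75 81 77
f 79 75 78
f 79 81 75
f 77 81 76
f 80 78 76
f 76 81 80
f 80 79 78
f 81 79 80
f 82 119 98
f 119 93 122
f 98 122 87
f 119 122 98
f 82 98 94
f 98 87 99
f 94 99 83
f 98 99 94
f 82 94 103
f 94 83 104
f 103 104 89
f 94 104 103
f 82 103 115
f 103 89 118
f 115 118 92
f 103 118 115
f 82 115 119
f 115 92 123
f 119 123 93
f 115 123 119
f 83 99 110
f 99 87 113
f 110 113 91
f 99 113 110
f 87 122 100
f 122 93 121
f 100 121 86
f 122 121 100
f 93 123 120
f 123 92 116
f 120 116 84
f 123 116 120
f 92 118 117
f 118 89 105
f 117 105 88
f 118 105 117
f 89 104 109
f 104 83 106
f 109 106 90
f 104 106 109
f 85 111 97
f 111 91 112
f 97 112 86
f 111 112 97
f 85 97 95
f 97 86 96
f 95 96 84
f 97 96 95
f 85 95 102
f 95 84 101
f 102 101 88
f 95 101 102
f 85 102 107
f 102 88 108
f 107 108 90
f 102 108 107
f 85 107 111
f 107 90 114
f 111 114 91
f 107 114 111
f 86 112 100
f 112 91 113
f 100 113 87
f 112 113 100
f 84 96 120
f 96 86 121
f 120 121 93
f 96 121 120
f 88 101 117
f 101 84 116
f 117 116 92
f 101 116 117
f 90 108 109
f 108 88 105
f 109 105 89
f 108 105 109
f 91 114 110
f 114 90 106
f 110 106 83
f 114 106 110



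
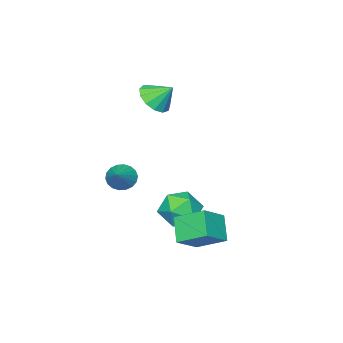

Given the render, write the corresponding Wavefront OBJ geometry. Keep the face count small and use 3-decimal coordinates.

v 2.296 1.907 -2.134
v 3.366 2.228 -2.391
v 2.834 0.132 -2.109
v 3.904 0.453 -2.366
v 3.461 0.704 -1.339
v 3.129 1.8 -1.354
v 3.071 0.56 -3.146
v 2.739 1.656 -3.161
v 3.845 1.395 -3.016
v 4.086 1.484 -1.899
v 2.114 0.876 -2.601
v 2.355 0.965 -1.484
v 0.972 -2.357 3.075
v 1.681 -1.742 2.76
v 0.628 -1.503 3.965
v 1.224 -1.619 2.465
v 0.687 -1.73 2.364
v 0.24 -2.04 2.488
v 0.026 -2.451 2.799
v 0.112 -2.832 3.198
v 0.471 -3.061 3.558
v 0.989 -3.068 3.764
v 1.502 -2.848 3.752
v 1.847 -2.473 3.525
v 1.913 -2.06 3.155
v 3.862 2.864 -3.797
v 3.142 2.053 -2.776
v 3.388 4.281 -3.006
v 2.668 3.469 -1.985
v 5.172 2.811 -2.915
v 4.452 1.999 -1.894
v 4.698 4.227 -2.124
v 3.978 3.416 -1.103
v 3 -2.651 -1.584
v 3.521 -2.766 -2.154
v 4.16 -1.889 -0.676
v 3.383 -2.458 -2.236
v 3.169 -2.189 -2.189
v 2.921 -2.011 -2.022
v 2.69 -1.96 -1.769
v 2.519 -2.046 -1.479
v 2.444 -2.252 -1.21
v 2.479 -2.537 -1.015
v 2.617 -2.845 -0.933
v 2.83 -3.114 -0.98
v 3.078 -3.292 -1.146
v 3.31 -3.343 -1.4
v 3.48 -3.257 -1.69
v 3.555 -3.051 -1.959
f 1 12 6
f 1 6 2
f 1 2 8
f 1 8 11
f 1 11 12
f 2 6 10
f 6 12 5
f 12 11 3
f 11 8 7
f 8 2 9
f 4 10 5
f 4 5 3
f 4 3 7
f 4 7 9
f 4 9 10
f 5 10 6
f 3 5 12
f 7 3 11
f 9 7 8
f 10 9 2
f 14 13 16
f 14 16 15
f 16 13 17
f 16 17 15
f 17 13 18
f 17 18 15
f 18 13 19
f 18 19 15
f 19 13 20
f 19 20 15
f 20 13 21
f 20 21 15
f 21 13 22
f 21 22 15
f 22 13 23
f 22 23 15
f 23 13 24
f 23 24 15
f 24 13 25
f 24 25 15
f 25 13 14
f 25 14 15
f 27 29 26
f 30 27 26
f 26 29 28
f 28 30 26
f 27 33 29
f 31 27 30
f 31 33 27
f 29 33 28
f 32 30 28
f 28 33 32
f 32 31 30
f 33 31 32
f 35 34 37
f 35 37 36
f 37 34 38
f 37 38 36
f 38 34 39
f 38 39 36
f 39 34 40
f 39 40 36
f 40 34 41
f 40 41 36
f 41 34 42
f 41 42 36
f 42 34 43
f 42 43 36
f 43 34 44
f 43 44 36
f 44 34 45
f 44 45 36
f 45 34 46
f 45 46 36
f 46 34 47
f 46 47 36
f 47 34 48
f 47 48 36
f 48 34 49
f 48 49 36
f 49 34 35
f 49 35 36



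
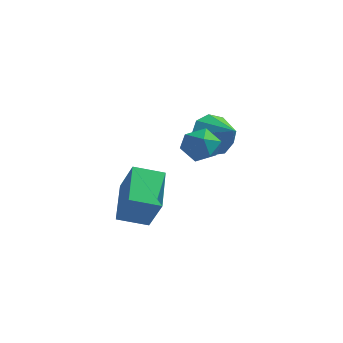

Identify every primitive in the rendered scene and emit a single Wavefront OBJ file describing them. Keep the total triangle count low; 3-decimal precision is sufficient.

v -2.391 -3.587 -4.502
v -3.048 -1.992 -3.636
v -1.355 -2.956 -4.878
v -2.012 -1.361 -4.012
v -1.628 -4.019 -3.128
v -2.285 -2.424 -2.262
v -0.592 -3.388 -3.504
v -1.249 -1.793 -2.638
v -0.749 1.302 -1.838
v -0.174 1.922 -2.41
v 0.429 0.798 -1.202
v -0.356 2.244 -1.818
v -0.721 2.125 -1.235
v -1.1 1.622 -0.935
v -1.314 0.969 -1.057
v -1.263 0.472 -1.544
v -0.972 0.364 -2.169
v -0.576 0.695 -2.639
v -0.261 1.31 -2.734
v -0.059 -0.168 -1.268
v 0.271 -0.652 -1.886
v -0.711 -1.268 -0.754
v -0.381 -1.752 -1.372
v 0.124 -1.437 -0.763
v 0.527 -0.757 -1.08
v -0.967 -1.163 -1.56
v -0.564 -0.483 -1.877
v -0.29 -1.267 -2.066
v 0.384 -1.437 -1.574
v -0.824 -0.483 -1.066
v -0.15 -0.653 -0.574
f 2 4 1
f 5 2 1
f 1 4 3
f 3 5 1
f 2 8 4
f 6 2 5
f 6 8 2
f 4 8 3
f 7 5 3
f 3 8 7
f 7 6 5
f 8 6 7
f 10 9 12
f 10 12 11
f 12 9 13
f 12 13 11
f 13 9 14
f 13 14 11
f 14 9 15
f 14 15 11
f 15 9 16
f 15 16 11
f 16 9 17
f 16 17 11
f 17 9 18
f 17 18 11
f 18 9 19
f 18 19 11
f 19 9 10
f 19 10 11
f 20 31 25
f 20 25 21
f 20 21 27
f 20 27 30
f 20 30 31
f 21 25 29
f 25 31 24
f 31 30 22
f 30 27 26
f 27 21 28
f 23 29 24
f 23 24 22
f 23 22 26
f 23 26 28
f 23 28 29
f 24 29 25
f 22 24 31
f 26 22 30
f 28 26 27
f 29 28 21



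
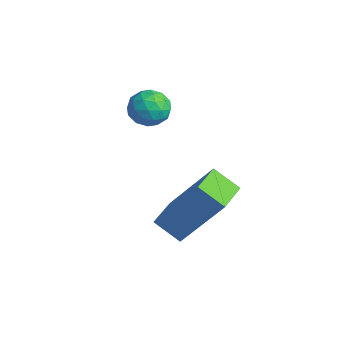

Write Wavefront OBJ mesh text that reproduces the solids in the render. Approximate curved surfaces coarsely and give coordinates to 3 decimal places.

v -0.506 -2.456 -0.249
v 0.374 -1.602 1.456
v 0.119 -1.987 -0.807
v 0.999 -1.133 0.898
v 0.241 -3.367 -0.178
v 1.121 -2.513 1.527
v 0.866 -2.898 -0.736
v 1.746 -2.044 0.969
v -2.806 -2.331 2.666
v -2.433 -2.005 3.106
v -1.987 -2.335 1.974
v -1.614 -2.009 2.414
v -1.788 -2.638 2.528
v -2.294 -2.636 2.956
v -2.126 -1.704 2.124
v -2.632 -1.702 2.552
v -2.012 -1.618 2.771
v -1.804 -2.195 3.021
v -2.616 -2.145 2.059
v -2.408 -2.722 2.309
v -2.691 -2.168 2.947
v -1.729 -2.172 2.133
v -1.831 -2.542 2.201
v -1.612 -2.351 2.459
v -2.61 -2.538 2.859
v -2.39 -2.347 3.117
v -2.012 -2.719 2.778
v -2.03 -1.993 1.963
v -1.81 -1.802 2.221
v -2.808 -1.989 2.621
v -2.589 -1.798 2.879
v -2.408 -1.621 2.302
v -2.225 -1.749 3.008
v -1.743 -1.751 2.602
v -2.044 -1.572 2.431
v -2.342 -1.571 2.683
v -2.102 -2.088 3.155
v -1.621 -2.09 2.748
v -1.723 -2.46 2.816
v -2.021 -2.458 3.067
v -1.855 -1.86 2.958
v -2.799 -2.25 2.332
v -2.318 -2.252 1.925
v -2.399 -1.882 2.013
v -2.697 -1.88 2.264
v -2.677 -2.589 2.478
v -2.195 -2.591 2.072
v -2.078 -2.769 2.397
v -2.376 -2.768 2.649
v -2.565 -2.48 2.122
f 2 4 1
f 5 2 1
f 1 4 3
f 3 5 1
f 2 8 4
f 6 2 5
f 6 8 2
f 4 8 3
f 7 5 3
f 3 8 7
f 7 6 5
f 8 6 7
f 9 46 25
f 46 20 49
f 25 49 14
f 46 49 25
f 9 25 21
f 25 14 26
f 21 26 10
f 25 26 21
f 9 21 30
f 21 10 31
f 30 31 16
f 21 31 30
f 9 30 42
f 30 16 45
f 42 45 19
f 30 45 42
f 9 42 46
f 42 19 50
f 46 50 20
f 42 50 46
f 10 26 37
f 26 14 40
f 37 40 18
f 26 40 37
f 14 49 27
f 49 20 48
f 27 48 13
f 49 48 27
f 20 50 47
f 50 19 43
f 47 43 11
f 50 43 47
f 19 45 44
f 45 16 32
f 44 32 15
f 45 32 44
f 16 31 36
f 31 10 33
f 36 33 17
f 31 33 36
f 12 38 24
f 38 18 39
f 24 39 13
f 38 39 24
f 12 24 22
f 24 13 23
f 22 23 11
f 24 23 22
f 12 22 29
f 22 11 28
f 29 28 15
f 22 28 29
f 12 29 34
f 29 15 35
f 34 35 17
f 29 35 34
f 12 34 38
f 34 17 41
f 38 41 18
f 34 41 38
f 13 39 27
f 39 18 40
f 27 40 14
f 39 40 27
f 11 23 47
f 23 13 48
f 47 48 20
f 23 48 47
f 15 28 44
f 28 11 43
f 44 43 19
f 28 43 44
f 17 35 36
f 35 15 32
f 36 32 16
f 35 32 36
f 18 41 37
f 41 17 33
f 37 33 10
f 41 33 37



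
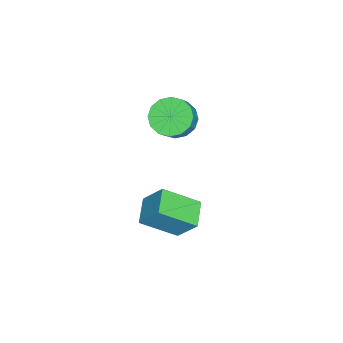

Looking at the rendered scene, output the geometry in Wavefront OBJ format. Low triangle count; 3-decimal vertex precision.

v 2.655 -1.809 -3.748
v 3.188 -3.43 -2.631
v 2.884 -0.848 -2.464
v 3.416 -2.469 -1.346
v 3.964 -1.631 -4.114
v 4.496 -3.252 -2.996
v 4.192 -0.67 -2.829
v 4.725 -2.291 -1.712
v 1.244 -2.447 1.687
v 2.003 -2.283 1.041
v 2.796 -2.31 1.968
v 2.036 -2.473 2.613
v 1.846 -1.807 1.189
v 2.639 -1.834 2.116
v 1.528 -1.502 1.471
v 2.321 -1.529 2.397
v 1.134 -1.45 1.81
v 1.927 -1.477 2.736
v 0.768 -1.665 2.116
v 1.561 -1.692 3.043
v 0.531 -2.09 2.307
v 1.324 -2.117 3.234
v 0.484 -2.61 2.332
v 1.277 -2.637 3.259
v 0.641 -3.086 2.184
v 1.434 -3.113 3.111
v 0.959 -3.391 1.903
v 1.752 -3.418 2.829
v 1.353 -3.443 1.564
v 2.146 -3.47 2.49
v 1.719 -3.228 1.257
v 2.512 -3.255 2.184
v 1.956 -2.803 1.066
v 2.749 -2.83 1.993
f 2 4 1
f 5 2 1
f 1 4 3
f 3 5 1
f 2 8 4
f 6 2 5
f 6 8 2
f 4 8 3
f 7 5 3
f 3 8 7
f 7 6 5
f 8 6 7
f 10 9 13
f 10 13 11
f 11 13 14
f 11 14 12
f 13 9 15
f 13 15 14
f 14 15 16
f 14 16 12
f 15 9 17
f 15 17 16
f 16 17 18
f 16 18 12
f 17 9 19
f 17 19 18
f 18 19 20
f 18 20 12
f 19 9 21
f 19 21 20
f 20 21 22
f 20 22 12
f 21 9 23
f 21 23 22
f 22 23 24
f 22 24 12
f 23 9 25
f 23 25 24
f 24 25 26
f 24 26 12
f 25 9 27
f 25 27 26
f 26 27 28
f 26 28 12
f 27 9 29
f 27 29 28
f 28 29 30
f 28 30 12
f 29 9 31
f 29 31 30
f 30 31 32
f 30 32 12
f 31 9 33
f 31 33 32
f 32 33 34
f 32 34 12
f 33 9 10
f 33 10 34
f 34 10 11
f 34 11 12



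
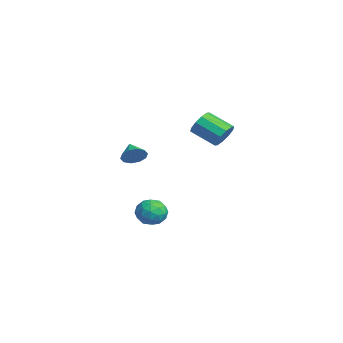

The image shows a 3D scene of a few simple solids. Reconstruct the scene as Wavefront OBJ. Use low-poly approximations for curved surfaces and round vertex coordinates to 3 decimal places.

v -1.976 -2.352 -4.563
v -1.169 -1.992 -3.919
v -1.671 -4.008 -4.021
v -0.864 -3.648 -3.377
v -1.903 -3.402 -3.141
v -2.091 -2.378 -3.476
v -0.749 -3.622 -4.464
v -0.937 -2.598 -4.799
v -0.41 -2.777 -3.858
v -1.124 -2.641 -3.04
v -1.716 -3.359 -4.9
v -2.43 -3.223 -4.082
v -1.599 -2.026 -4.289
v -1.241 -3.974 -3.651
v -1.851 -3.828 -3.513
v -1.377 -3.617 -3.134
v -2.141 -2.253 -4.028
v -1.667 -2.042 -3.65
v -2.098 -2.87 -3.192
v -1.173 -3.958 -4.29
v -0.699 -3.747 -3.912
v -1.463 -2.383 -4.806
v -0.989 -2.172 -4.427
v -0.742 -3.13 -4.748
v -0.679 -2.277 -3.874
v -0.5 -3.25 -3.555
v -0.432 -3.235 -4.194
v -0.543 -2.633 -4.391
v -1.098 -2.197 -3.393
v -0.919 -3.17 -3.075
v -1.53 -3.025 -2.936
v -1.64 -2.423 -3.133
v -0.652 -2.658 -3.357
v -1.921 -2.83 -4.865
v -1.742 -3.803 -4.547
v -1.2 -3.577 -4.807
v -1.31 -2.975 -5.004
v -2.34 -2.75 -4.385
v -2.161 -3.723 -4.066
v -2.297 -3.367 -3.549
v -2.408 -2.765 -3.746
v -2.188 -3.342 -4.583
v -3.114 -3.723 0.282
v -2.707 -4.159 0.929
v -4.246 -3.777 0.958
v -2.669 -3.627 1.035
v -2.801 -3.132 0.853
v -3.052 -2.862 0.453
v -3.327 -2.922 -0.012
v -3.521 -3.287 -0.365
v -3.559 -3.819 -0.471
v -3.427 -4.315 -0.29
v -3.176 -4.584 0.11
v -2.9 -4.525 0.576
v 2.542 0.598 3.503
v 3.207 0.526 4.149
v 2.183 -0.729 5.063
v 1.518 -0.658 4.417
v 2.844 0.941 4.312
v 1.821 -0.314 5.227
v 2.366 1.225 4.167
v 1.343 -0.031 5.081
v 1.955 1.269 3.767
v 0.932 0.014 4.682
v 1.768 1.057 3.267
v 0.745 -0.199 4.182
v 1.877 0.669 2.857
v 0.853 -0.586 3.771
v 2.239 0.254 2.693
v 1.216 -1.001 3.608
v 2.717 -0.029 2.839
v 1.694 -1.285 3.753
v 3.128 -0.074 3.238
v 2.105 -1.329 4.153
v 3.315 0.139 3.738
v 2.292 -1.117 4.653
f 1 38 17
f 38 12 41
f 17 41 6
f 38 41 17
f 1 17 13
f 17 6 18
f 13 18 2
f 17 18 13
f 1 13 22
f 13 2 23
f 22 23 8
f 13 23 22
f 1 22 34
f 22 8 37
f 34 37 11
f 22 37 34
f 1 34 38
f 34 11 42
f 38 42 12
f 34 42 38
f 2 18 29
f 18 6 32
f 29 32 10
f 18 32 29
f 6 41 19
f 41 12 40
f 19 40 5
f 41 40 19
f 12 42 39
f 42 11 35
f 39 35 3
f 42 35 39
f 11 37 36
f 37 8 24
f 36 24 7
f 37 24 36
f 8 23 28
f 23 2 25
f 28 25 9
f 23 25 28
f 4 30 16
f 30 10 31
f 16 31 5
f 30 31 16
f 4 16 14
f 16 5 15
f 14 15 3
f 16 15 14
f 4 14 21
f 14 3 20
f 21 20 7
f 14 20 21
f 4 21 26
f 21 7 27
f 26 27 9
f 21 27 26
f 4 26 30
f 26 9 33
f 30 33 10
f 26 33 30
f 5 31 19
f 31 10 32
f 19 32 6
f 31 32 19
f 3 15 39
f 15 5 40
f 39 40 12
f 15 40 39
f 7 20 36
f 20 3 35
f 36 35 11
f 20 35 36
f 9 27 28
f 27 7 24
f 28 24 8
f 27 24 28
f 10 33 29
f 33 9 25
f 29 25 2
f 33 25 29
f 44 43 46
f 44 46 45
f 46 43 47
f 46 47 45
f 47 43 48
f 47 48 45
f 48 43 49
f 48 49 45
f 49 43 50
f 49 50 45
f 50 43 51
f 50 51 45
f 51 43 52
f 51 52 45
f 52 43 53
f 52 53 45
f 53 43 54
f 53 54 45
f 54 43 44
f 54 44 45
f 56 55 59
f 56 59 57
f 57 59 60
f 57 60 58
f 59 55 61
f 59 61 60
f 60 61 62
f 60 62 58
f 61 55 63
f 61 63 62
f 62 63 64
f 62 64 58
f 63 55 65
f 63 65 64
f 64 65 66
f 64 66 58
f 65 55 67
f 65 67 66
f 66 67 68
f 66 68 58
f 67 55 69
f 67 69 68
f 68 69 70
f 68 70 58
f 69 55 71
f 69 71 70
f 70 71 72
f 70 72 58
f 71 55 73
f 71 73 72
f 72 73 74
f 72 74 58
f 73 55 75
f 73 75 74
f 74 75 76
f 74 76 58
f 75 55 56
f 75 56 76
f 76 56 57
f 76 57 58



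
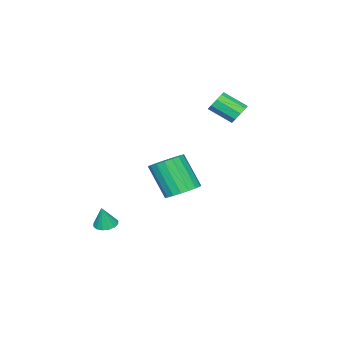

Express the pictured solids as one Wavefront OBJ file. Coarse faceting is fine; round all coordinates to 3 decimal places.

v 2.504 -1.676 -4.362
v 2.922 -1.151 -4.471
v 2.856 -1.684 -3.058
v 2.613 -1.005 -4.387
v 2.275 -1.039 -4.296
v 1.998 -1.244 -4.222
v 1.857 -1.564 -4.186
v 1.889 -1.914 -4.197
v 2.086 -2.201 -4.252
v 2.395 -2.347 -4.336
v 2.733 -2.313 -4.427
v 3.01 -2.108 -4.501
v 3.151 -1.788 -4.537
v 3.119 -1.438 -4.526
v 3.712 4.114 0.095
v 4.427 3.521 -0.218
v 4.303 2.394 1.632
v 3.588 2.986 1.945
v 4.646 3.837 -0.011
v 4.522 2.709 1.839
v 4.68 4.207 0.217
v 4.555 3.079 2.067
v 4.523 4.559 0.421
v 4.398 3.431 2.271
v 4.204 4.822 0.56
v 4.079 3.695 2.41
v 3.789 4.946 0.607
v 3.664 3.818 2.457
v 3.358 4.904 0.553
v 3.233 3.777 2.403
v 2.997 4.706 0.408
v 2.873 3.579 2.258
v 2.778 4.391 0.201
v 2.654 3.263 2.051
v 2.745 4.021 -0.027
v 2.62 2.893 1.823
v 2.902 3.669 -0.231
v 2.777 2.541 1.619
v 3.221 3.405 -0.37
v 3.096 2.278 1.48
v 3.636 3.282 -0.417
v 3.511 2.154 1.433
v 4.067 3.323 -0.363
v 3.942 2.196 1.487
v -3.408 2.809 2.719
v -2.85 2.692 2.279
v -2.435 1.434 3.14
v -2.992 1.551 3.581
v -2.715 2.989 2.648
v -2.299 1.731 3.509
v -2.903 3.202 3.05
v -2.487 1.944 3.911
v -3.328 3.231 3.297
v -2.912 1.973 4.158
v -3.79 3.062 3.274
v -3.374 1.805 4.136
v -4.074 2.775 2.992
v -3.658 1.518 3.853
v -4.046 2.504 2.582
v -3.63 1.246 3.443
v -3.719 2.375 2.236
v -3.303 1.117 3.097
v -3.247 2.449 2.117
v -2.831 1.192 2.978
f 2 1 4
f 2 4 3
f 4 1 5
f 4 5 3
f 5 1 6
f 5 6 3
f 6 1 7
f 6 7 3
f 7 1 8
f 7 8 3
f 8 1 9
f 8 9 3
f 9 1 10
f 9 10 3
f 10 1 11
f 10 11 3
f 11 1 12
f 11 12 3
f 12 1 13
f 12 13 3
f 13 1 14
f 13 14 3
f 14 1 2
f 14 2 3
f 16 15 19
f 16 19 17
f 17 19 20
f 17 20 18
f 19 15 21
f 19 21 20
f 20 21 22
f 20 22 18
f 21 15 23
f 21 23 22
f 22 23 24
f 22 24 18
f 23 15 25
f 23 25 24
f 24 25 26
f 24 26 18
f 25 15 27
f 25 27 26
f 26 27 28
f 26 28 18
f 27 15 29
f 27 29 28
f 28 29 30
f 28 30 18
f 29 15 31
f 29 31 30
f 30 31 32
f 30 32 18
f 31 15 33
f 31 33 32
f 32 33 34
f 32 34 18
f 33 15 35
f 33 35 34
f 34 35 36
f 34 36 18
f 35 15 37
f 35 37 36
f 36 37 38
f 36 38 18
f 37 15 39
f 37 39 38
f 38 39 40
f 38 40 18
f 39 15 41
f 39 41 40
f 40 41 42
f 40 42 18
f 41 15 43
f 41 43 42
f 42 43 44
f 42 44 18
f 43 15 16
f 43 16 44
f 44 16 17
f 44 17 18
f 46 45 49
f 46 49 47
f 47 49 50
f 47 50 48
f 49 45 51
f 49 51 50
f 50 51 52
f 50 52 48
f 51 45 53
f 51 53 52
f 52 53 54
f 52 54 48
f 53 45 55
f 53 55 54
f 54 55 56
f 54 56 48
f 55 45 57
f 55 57 56
f 56 57 58
f 56 58 48
f 57 45 59
f 57 59 58
f 58 59 60
f 58 60 48
f 59 45 61
f 59 61 60
f 60 61 62
f 60 62 48
f 61 45 63
f 61 63 62
f 62 63 64
f 62 64 48
f 63 45 46
f 63 46 64
f 64 46 47
f 64 47 48



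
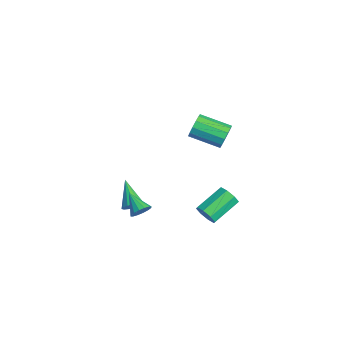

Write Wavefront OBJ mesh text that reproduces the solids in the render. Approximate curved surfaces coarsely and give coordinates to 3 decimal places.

v 1.266 -1.923 -1.8
v 1.589 -1.793 -1.239
v 0.114 -2.337 -1.04
v 1.431 -1.501 -1.319
v 1.228 -1.322 -1.528
v 1.036 -1.304 -1.81
v 0.905 -1.451 -2.089
v 0.871 -1.725 -2.29
v 0.942 -2.052 -2.36
v 1.1 -2.344 -2.28
v 1.303 -2.523 -2.071
v 1.495 -2.541 -1.79
v 1.626 -2.394 -1.511
v 1.66 -2.12 -1.309
v -2.166 -1.612 -4.324
v -1.822 -1.281 -3.826
v -3.714 -1.728 -3.176
v -1.999 -1.007 -4.037
v -2.23 -0.925 -4.34
v -2.44 -1.061 -4.637
v -2.563 -1.372 -4.835
v -2.561 -1.76 -4.87
v -2.433 -2.1 -4.732
v -2.22 -2.285 -4.465
v -1.991 -2.257 -4.152
v -1.817 -2.024 -3.894
v -1.754 -1.66 -3.773
v 0.716 3.02 3.213
v 1.144 3.003 3.901
v 0.191 1.443 4.455
v -0.236 1.46 3.767
v 0.775 3.258 3.985
v -0.178 1.698 4.539
v 0.388 3.438 3.824
v -0.565 1.878 4.378
v 0.105 3.485 3.469
v -0.848 1.925 4.023
v 0.016 3.384 3.033
v -0.937 1.824 3.587
v 0.149 3.168 2.654
v -0.804 1.608 3.208
v 0.463 2.905 2.452
v -0.49 1.345 3.006
v 0.857 2.678 2.492
v -0.096 1.118 3.046
v 1.207 2.56 2.761
v 0.254 1 3.315
v 1.4 2.588 3.173
v 0.448 1.028 3.727
v 1.377 2.753 3.598
v 0.424 1.193 4.152
v 1.333 1.744 -2.848
v 1.587 2.162 -3.416
v 0.82 3.735 -2.6
v 0.567 3.316 -2.032
v 1.06 1.956 -3.513
v 0.294 3.528 -2.698
v 0.693 1.625 -3.221
v -0.073 3.198 -2.405
v 0.701 1.364 -2.71
v -0.065 2.936 -1.894
v 1.08 1.325 -2.28
v 0.313 2.898 -1.464
v 1.606 1.532 -2.182
v 0.84 3.104 -1.367
v 1.973 1.862 -2.475
v 1.207 3.435 -1.659
v 1.965 2.124 -2.986
v 1.199 3.696 -2.17
f 2 1 4
f 2 4 3
f 4 1 5
f 4 5 3
f 5 1 6
f 5 6 3
f 6 1 7
f 6 7 3
f 7 1 8
f 7 8 3
f 8 1 9
f 8 9 3
f 9 1 10
f 9 10 3
f 10 1 11
f 10 11 3
f 11 1 12
f 11 12 3
f 12 1 13
f 12 13 3
f 13 1 14
f 13 14 3
f 14 1 2
f 14 2 3
f 16 15 18
f 16 18 17
f 18 15 19
f 18 19 17
f 19 15 20
f 19 20 17
f 20 15 21
f 20 21 17
f 21 15 22
f 21 22 17
f 22 15 23
f 22 23 17
f 23 15 24
f 23 24 17
f 24 15 25
f 24 25 17
f 25 15 26
f 25 26 17
f 26 15 27
f 26 27 17
f 27 15 16
f 27 16 17
f 29 28 32
f 29 32 30
f 30 32 33
f 30 33 31
f 32 28 34
f 32 34 33
f 33 34 35
f 33 35 31
f 34 28 36
f 34 36 35
f 35 36 37
f 35 37 31
f 36 28 38
f 36 38 37
f 37 38 39
f 37 39 31
f 38 28 40
f 38 40 39
f 39 40 41
f 39 41 31
f 40 28 42
f 40 42 41
f 41 42 43
f 41 43 31
f 42 28 44
f 42 44 43
f 43 44 45
f 43 45 31
f 44 28 46
f 44 46 45
f 45 46 47
f 45 47 31
f 46 28 48
f 46 48 47
f 47 48 49
f 47 49 31
f 48 28 50
f 48 50 49
f 49 50 51
f 49 51 31
f 50 28 29
f 50 29 51
f 51 29 30
f 51 30 31
f 53 52 56
f 53 56 54
f 54 56 57
f 54 57 55
f 56 52 58
f 56 58 57
f 57 58 59
f 57 59 55
f 58 52 60
f 58 60 59
f 59 60 61
f 59 61 55
f 60 52 62
f 60 62 61
f 61 62 63
f 61 63 55
f 62 52 64
f 62 64 63
f 63 64 65
f 63 65 55
f 64 52 66
f 64 66 65
f 65 66 67
f 65 67 55
f 66 52 68
f 66 68 67
f 67 68 69
f 67 69 55
f 68 52 53
f 68 53 69
f 69 53 54
f 69 54 55



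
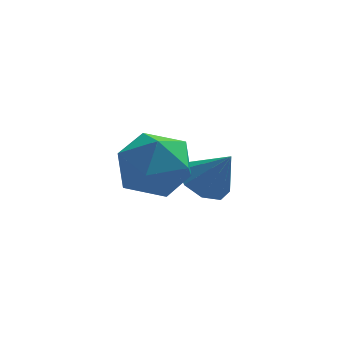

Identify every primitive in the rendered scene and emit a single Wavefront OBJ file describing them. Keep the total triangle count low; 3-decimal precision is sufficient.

v -3.204 -1.224 -1.107
v -2.463 -0.232 -0.862
v -1.877 -1.868 -2.518
v -1.136 -0.876 -2.273
v -1.268 -1.792 -1.416
v -2.088 -1.394 -0.543
v -2.252 -0.706 -2.837
v -3.072 -0.308 -1.964
v -1.875 0.088 -1.931
v -1.266 -0.583 -1.053
v -3.074 -1.517 -2.327
v -2.465 -2.188 -1.449
v -0.571 1.783 -4.125
v -0.126 1.15 -4.584
v 0.191 1.397 -2.855
v 0.197 1.758 -4.593
v 0.071 2.381 -4.327
v -0.432 2.654 -3.943
v -1.016 2.416 -3.665
v -1.339 1.808 -3.656
v -1.212 1.185 -3.922
v -0.71 0.913 -4.306
f 1 12 6
f 1 6 2
f 1 2 8
f 1 8 11
f 1 11 12
f 2 6 10
f 6 12 5
f 12 11 3
f 11 8 7
f 8 2 9
f 4 10 5
f 4 5 3
f 4 3 7
f 4 7 9
f 4 9 10
f 5 10 6
f 3 5 12
f 7 3 11
f 9 7 8
f 10 9 2
f 14 13 16
f 14 16 15
f 16 13 17
f 16 17 15
f 17 13 18
f 17 18 15
f 18 13 19
f 18 19 15
f 19 13 20
f 19 20 15
f 20 13 21
f 20 21 15
f 21 13 22
f 21 22 15
f 22 13 14
f 22 14 15



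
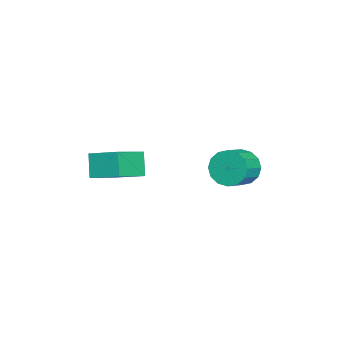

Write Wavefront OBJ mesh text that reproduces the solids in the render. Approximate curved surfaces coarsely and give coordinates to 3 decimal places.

v -3.159 3.641 -0.154
v -2.663 4.227 -0.826
v -1.546 3.865 -0.318
v -2.041 3.279 0.354
v -2.751 4.54 -0.41
v -1.633 4.178 0.098
v -2.948 4.613 0.075
v -1.83 4.25 0.583
v -3.201 4.424 0.498
v -2.084 4.062 1.006
v -3.443 4.026 0.746
v -2.326 3.664 1.255
v -3.609 3.525 0.754
v -2.492 3.163 1.262
v -3.654 3.055 0.518
v -2.537 2.693 1.026
v -3.567 2.742 0.102
v -2.449 2.38 0.61
v -3.37 2.67 -0.383
v -2.252 2.307 0.125
v -3.116 2.858 -0.806
v -1.999 2.496 -0.298
v -2.874 3.256 -1.055
v -1.757 2.894 -0.546
v -2.708 3.757 -1.062
v -1.591 3.395 -0.554
v 2.646 -1.7 3.133
v 3.086 -0.245 3.721
v 1.203 -0.987 2.447
v 1.643 0.468 3.036
v 3.297 -1.448 2.024
v 3.737 0.007 2.613
v 1.854 -0.735 1.339
v 2.294 0.72 1.927
f 2 1 5
f 2 5 3
f 3 5 6
f 3 6 4
f 5 1 7
f 5 7 6
f 6 7 8
f 6 8 4
f 7 1 9
f 7 9 8
f 8 9 10
f 8 10 4
f 9 1 11
f 9 11 10
f 10 11 12
f 10 12 4
f 11 1 13
f 11 13 12
f 12 13 14
f 12 14 4
f 13 1 15
f 13 15 14
f 14 15 16
f 14 16 4
f 15 1 17
f 15 17 16
f 16 17 18
f 16 18 4
f 17 1 19
f 17 19 18
f 18 19 20
f 18 20 4
f 19 1 21
f 19 21 20
f 20 21 22
f 20 22 4
f 21 1 23
f 21 23 22
f 22 23 24
f 22 24 4
f 23 1 25
f 23 25 24
f 24 25 26
f 24 26 4
f 25 1 2
f 25 2 26
f 26 2 3
f 26 3 4
f 28 30 27
f 31 28 27
f 27 30 29
f 29 31 27
f 28 34 30
f 32 28 31
f 32 34 28
f 30 34 29
f 33 31 29
f 29 34 33
f 33 32 31
f 34 32 33



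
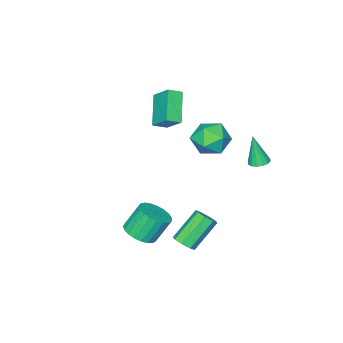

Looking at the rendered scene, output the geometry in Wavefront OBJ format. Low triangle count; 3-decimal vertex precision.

v -3.388 2.936 0.56
v -2.826 2.665 0.471
v -3.292 2.504 2.46
v -2.759 2.977 0.538
v -2.861 3.278 0.612
v -3.104 3.487 0.671
v -3.422 3.549 0.701
v -3.732 3.446 0.694
v -3.949 3.207 0.65
v -4.016 2.895 0.583
v -3.914 2.594 0.509
v -3.672 2.385 0.449
v -3.353 2.323 0.419
v -3.043 2.425 0.427
v -0.752 -1.446 2.467
v -1.947 -2.55 3.81
v -0.691 -0.285 3.476
v -1.885 -1.389 4.82
v 0.005 -1.811 2.84
v -1.189 -2.915 4.184
v 0.067 -0.65 3.85
v -1.128 -1.754 5.193
v 2.114 2.684 -3.287
v 2.573 2.475 -2.801
v 1.084 2.688 -1.306
v 0.626 2.896 -1.793
v 2.577 3.006 -2.873
v 1.088 3.219 -1.378
v 2.31 3.348 -3.187
v 0.821 3.561 -1.693
v 1.928 3.301 -3.56
v 0.44 3.514 -2.066
v 1.656 2.892 -3.774
v 0.167 3.105 -2.279
v 1.652 2.361 -3.702
v 0.163 2.574 -2.207
v 1.919 2.019 -3.387
v 0.43 2.232 -1.893
v 2.3 2.066 -3.014
v 0.812 2.279 -1.52
v -3.182 0.041 1.771
v -2.837 0.627 2.784
v -1.423 0.413 0.956
v -1.078 0.999 1.969
v -1.237 -0.211 1.988
v -2.324 -0.441 2.491
v -1.936 1.481 1.249
v -3.023 1.251 1.752
v -2.067 1.516 2.461
v -1.635 0.471 2.918
v -2.625 0.569 0.822
v -2.193 -0.476 1.279
v 3.781 1.068 -2.384
v 4.331 0.39 -1.896
v 3.569 0.815 -0.448
v 3.019 1.492 -0.936
v 4.569 0.73 -1.87
v 3.807 1.154 -0.422
v 4.671 1.128 -1.933
v 3.909 1.552 -0.485
v 4.62 1.516 -2.074
v 3.858 1.94 -0.626
v 4.423 1.826 -2.268
v 3.661 2.25 -0.821
v 4.115 2.005 -2.483
v 3.353 2.43 -1.035
v 3.749 2.022 -2.68
v 2.987 2.447 -1.233
v 3.389 1.874 -2.826
v 2.627 2.299 -1.379
v 3.097 1.587 -2.896
v 2.335 2.011 -1.449
v 2.923 1.21 -2.877
v 2.161 1.634 -1.43
v 2.897 0.808 -2.773
v 2.135 1.232 -1.325
v 3.024 0.451 -2.601
v 2.262 0.876 -1.154
v 3.282 0.201 -2.392
v 2.52 0.625 -0.945
v 3.627 0.101 -2.182
v 2.865 0.525 -0.734
v 3.997 0.168 -2.006
v 3.236 0.592 -0.558
f 2 1 4
f 2 4 3
f 4 1 5
f 4 5 3
f 5 1 6
f 5 6 3
f 6 1 7
f 6 7 3
f 7 1 8
f 7 8 3
f 8 1 9
f 8 9 3
f 9 1 10
f 9 10 3
f 10 1 11
f 10 11 3
f 11 1 12
f 11 12 3
f 12 1 13
f 12 13 3
f 13 1 14
f 13 14 3
f 14 1 2
f 14 2 3
f 16 18 15
f 19 16 15
f 15 18 17
f 17 19 15
f 16 22 18
f 20 16 19
f 20 22 16
f 18 22 17
f 21 19 17
f 17 22 21
f 21 20 19
f 22 20 21
f 24 23 27
f 24 27 25
f 25 27 28
f 25 28 26
f 27 23 29
f 27 29 28
f 28 29 30
f 28 30 26
f 29 23 31
f 29 31 30
f 30 31 32
f 30 32 26
f 31 23 33
f 31 33 32
f 32 33 34
f 32 34 26
f 33 23 35
f 33 35 34
f 34 35 36
f 34 36 26
f 35 23 37
f 35 37 36
f 36 37 38
f 36 38 26
f 37 23 39
f 37 39 38
f 38 39 40
f 38 40 26
f 39 23 24
f 39 24 40
f 40 24 25
f 40 25 26
f 41 52 46
f 41 46 42
f 41 42 48
f 41 48 51
f 41 51 52
f 42 46 50
f 46 52 45
f 52 51 43
f 51 48 47
f 48 42 49
f 44 50 45
f 44 45 43
f 44 43 47
f 44 47 49
f 44 49 50
f 45 50 46
f 43 45 52
f 47 43 51
f 49 47 48
f 50 49 42
f 54 53 57
f 54 57 55
f 55 57 58
f 55 58 56
f 57 53 59
f 57 59 58
f 58 59 60
f 58 60 56
f 59 53 61
f 59 61 60
f 60 61 62
f 60 62 56
f 61 53 63
f 61 63 62
f 62 63 64
f 62 64 56
f 63 53 65
f 63 65 64
f 64 65 66
f 64 66 56
f 65 53 67
f 65 67 66
f 66 67 68
f 66 68 56
f 67 53 69
f 67 69 68
f 68 69 70
f 68 70 56
f 69 53 71
f 69 71 70
f 70 71 72
f 70 72 56
f 71 53 73
f 71 73 72
f 72 73 74
f 72 74 56
f 73 53 75
f 73 75 74
f 74 75 76
f 74 76 56
f 75 53 77
f 75 77 76
f 76 77 78
f 76 78 56
f 77 53 79
f 77 79 78
f 78 79 80
f 78 80 56
f 79 53 81
f 79 81 80
f 80 81 82
f 80 82 56
f 81 53 83
f 81 83 82
f 82 83 84
f 82 84 56
f 83 53 54
f 83 54 84
f 84 54 55
f 84 55 56

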